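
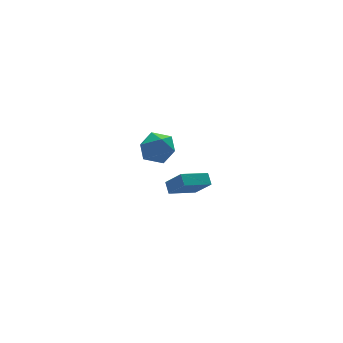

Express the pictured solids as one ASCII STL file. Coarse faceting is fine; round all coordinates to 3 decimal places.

solid 
facet normal -0.944 0.327 -0.040
outer loop
vertex -4.526 0.637 3.711
vertex -4.828 -0.288 3.285
vertex -4.829 -0.163 4.34
endloop
endfacet
facet normal -0.594 0.624 0.507
outer loop
vertex -4.526 0.637 3.711
vertex -4.829 -0.163 4.34
vertex -3.986 0.428 4.601
endloop
endfacet
facet normal -0.029 0.969 0.245
outer loop
vertex -4.526 0.637 3.711
vertex -3.986 0.428 4.601
vertex -3.465 0.669 3.708
endloop
endfacet
facet normal -0.028 0.886 -0.464
outer loop
vertex -4.526 0.637 3.711
vertex -3.465 0.669 3.708
vertex -3.985 0.227 2.895
endloop
endfacet
facet normal -0.594 0.488 -0.639
outer loop
vertex -4.526 0.637 3.711
vertex -3.985 0.227 2.895
vertex -4.828 -0.288 3.285
endloop
endfacet
facet normal -0.357 0.099 0.929
outer loop
vertex -3.986 0.428 4.601
vertex -4.829 -0.163 4.34
vertex -3.955 -0.627 4.725
endloop
endfacet
facet normal -0.923 -0.382 0.044
outer loop
vertex -4.829 -0.163 4.34
vertex -4.828 -0.288 3.285
vertex -4.475 -1.069 3.912
endloop
endfacet
facet normal -0.356 -0.119 -0.927
outer loop
vertex -4.828 -0.288 3.285
vertex -3.985 0.227 2.895
vertex -3.954 -0.828 3.019
endloop
endfacet
facet normal 0.560 0.523 -0.643
outer loop
vertex -3.985 0.227 2.895
vertex -3.465 0.669 3.708
vertex -3.111 -0.237 3.28
endloop
endfacet
facet normal 0.560 0.658 0.504
outer loop
vertex -3.465 0.669 3.708
vertex -3.986 0.428 4.601
vertex -3.112 -0.112 4.335
endloop
endfacet
facet normal 0.028 -0.886 0.464
outer loop
vertex -3.414 -1.037 3.909
vertex -3.955 -0.627 4.725
vertex -4.475 -1.069 3.912
endloop
endfacet
facet normal 0.029 -0.969 -0.245
outer loop
vertex -3.414 -1.037 3.909
vertex -4.475 -1.069 3.912
vertex -3.954 -0.828 3.019
endloop
endfacet
facet normal 0.594 -0.624 -0.507
outer loop
vertex -3.414 -1.037 3.909
vertex -3.954 -0.828 3.019
vertex -3.111 -0.237 3.28
endloop
endfacet
facet normal 0.944 -0.327 0.040
outer loop
vertex -3.414 -1.037 3.909
vertex -3.111 -0.237 3.28
vertex -3.112 -0.112 4.335
endloop
endfacet
facet normal 0.594 -0.488 0.639
outer loop
vertex -3.414 -1.037 3.909
vertex -3.112 -0.112 4.335
vertex -3.955 -0.627 4.725
endloop
endfacet
facet normal -0.560 -0.523 0.643
outer loop
vertex -4.475 -1.069 3.912
vertex -3.955 -0.627 4.725
vertex -4.829 -0.163 4.34
endloop
endfacet
facet normal -0.560 -0.658 -0.504
outer loop
vertex -3.954 -0.828 3.019
vertex -4.475 -1.069 3.912
vertex -4.828 -0.288 3.285
endloop
endfacet
facet normal 0.357 -0.099 -0.929
outer loop
vertex -3.111 -0.237 3.28
vertex -3.954 -0.828 3.019
vertex -3.985 0.227 2.895
endloop
endfacet
facet normal 0.923 0.382 -0.044
outer loop
vertex -3.112 -0.112 4.335
vertex -3.111 -0.237 3.28
vertex -3.465 0.669 3.708
endloop
endfacet
facet normal 0.356 0.119 0.927
outer loop
vertex -3.955 -0.627 4.725
vertex -3.112 -0.112 4.335
vertex -3.986 0.428 4.601
endloop
endfacet
facet normal -0.945 -0.053 0.321
outer loop
vertex -0.584 3.583 -1.909
vertex -1.037 4.558 -3.08
vertex -0.712 2.945 -2.391
endloop
endfacet
facet normal 0.285 -0.614 0.736
outer loop
vertex 1.017 3.042 -2.98
vertex -0.584 3.583 -1.909
vertex -0.712 2.945 -2.391
endloop
endfacet
facet normal -0.945 -0.053 0.323
outer loop
vertex -0.712 2.945 -2.391
vertex -1.037 4.558 -3.08
vertex -1.166 3.92 -3.562
endloop
endfacet
facet normal -0.158 -0.788 -0.595
outer loop
vertex -1.166 3.92 -3.562
vertex 1.017 3.042 -2.98
vertex -0.712 2.945 -2.391
endloop
endfacet
facet normal 0.158 0.788 0.595
outer loop
vertex -0.584 3.583 -1.909
vertex 0.692 4.655 -3.669
vertex -1.037 4.558 -3.08
endloop
endfacet
facet normal 0.285 -0.614 0.736
outer loop
vertex 1.146 3.68 -2.498
vertex -0.584 3.583 -1.909
vertex 1.017 3.042 -2.98
endloop
endfacet
facet normal 0.158 0.788 0.595
outer loop
vertex 1.146 3.68 -2.498
vertex 0.692 4.655 -3.669
vertex -0.584 3.583 -1.909
endloop
endfacet
facet normal -0.285 0.614 -0.736
outer loop
vertex -1.037 4.558 -3.08
vertex 0.692 4.655 -3.669
vertex -1.166 3.92 -3.562
endloop
endfacet
facet normal -0.158 -0.788 -0.595
outer loop
vertex 0.564 4.017 -4.151
vertex 1.017 3.042 -2.98
vertex -1.166 3.92 -3.562
endloop
endfacet
facet normal -0.285 0.614 -0.736
outer loop
vertex -1.166 3.92 -3.562
vertex 0.692 4.655 -3.669
vertex 0.564 4.017 -4.151
endloop
endfacet
facet normal 0.945 0.052 -0.322
outer loop
vertex 0.564 4.017 -4.151
vertex 1.146 3.68 -2.498
vertex 1.017 3.042 -2.98
endloop
endfacet
facet normal 0.945 0.054 -0.322
outer loop
vertex 0.692 4.655 -3.669
vertex 1.146 3.68 -2.498
vertex 0.564 4.017 -4.151
endloop
endfacet

endsolid


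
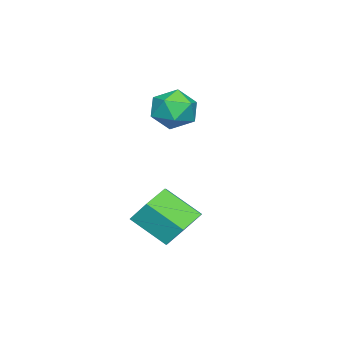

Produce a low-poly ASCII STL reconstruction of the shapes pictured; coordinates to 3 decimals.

solid 
facet normal -0.007 0.797 -0.604
outer loop
vertex 4.072 1.097 -4.046
vertex 3.124 1.416 -3.614
vertex 4.063 1.755 -3.177
endloop
endfacet
facet normal 1.000 0.011 0.002
outer loop
vertex 4.072 1.097 -4.046
vertex 4.063 1.755 -3.177
vertex 4.085 -0.314 -2.979
endloop
endfacet
facet normal 1.000 0.011 0.002
outer loop
vertex 4.085 -0.314 -2.979
vertex 4.063 1.755 -3.177
vertex 4.076 0.343 -2.109
endloop
endfacet
facet normal 0.008 -0.798 0.603
outer loop
vertex 4.085 -0.314 -2.979
vertex 4.076 0.343 -2.109
vertex 3.136 0.004 -2.546
endloop
endfacet
facet normal -0.008 0.798 -0.603
outer loop
vertex 4.063 1.755 -3.177
vertex 3.124 1.416 -3.614
vertex 3.115 2.073 -2.744
endloop
endfacet
facet normal 0.493 0.528 0.692
outer loop
vertex 4.063 1.755 -3.177
vertex 3.115 2.073 -2.744
vertex 4.076 0.343 -2.109
endloop
endfacet
facet normal 0.492 0.528 0.693
outer loop
vertex 4.076 0.343 -2.109
vertex 3.115 2.073 -2.744
vertex 3.127 0.661 -1.677
endloop
endfacet
facet normal 0.007 -0.798 0.603
outer loop
vertex 4.076 0.343 -2.109
vertex 3.127 0.661 -1.677
vertex 3.136 0.004 -2.546
endloop
endfacet
facet normal -0.008 0.798 -0.603
outer loop
vertex 3.115 2.073 -2.744
vertex 3.124 1.416 -3.614
vertex 2.175 1.734 -3.181
endloop
endfacet
facet normal -0.507 0.517 0.690
outer loop
vertex 3.115 2.073 -2.744
vertex 2.175 1.734 -3.181
vertex 3.127 0.661 -1.677
endloop
endfacet
facet normal -0.507 0.517 0.690
outer loop
vertex 3.127 0.661 -1.677
vertex 2.175 1.734 -3.181
vertex 2.188 0.323 -2.114
endloop
endfacet
facet normal 0.006 -0.798 0.603
outer loop
vertex 3.127 0.661 -1.677
vertex 2.188 0.323 -2.114
vertex 3.136 0.004 -2.546
endloop
endfacet
facet normal -0.008 0.798 -0.603
outer loop
vertex 2.175 1.734 -3.181
vertex 3.124 1.416 -3.614
vertex 2.184 1.077 -4.051
endloop
endfacet
facet normal -1.000 -0.011 -0.002
outer loop
vertex 2.175 1.734 -3.181
vertex 2.184 1.077 -4.051
vertex 2.188 0.323 -2.114
endloop
endfacet
facet normal -1.000 -0.011 -0.002
outer loop
vertex 2.188 0.323 -2.114
vertex 2.184 1.077 -4.051
vertex 2.197 -0.335 -2.983
endloop
endfacet
facet normal 0.007 -0.797 0.604
outer loop
vertex 2.188 0.323 -2.114
vertex 2.197 -0.335 -2.983
vertex 3.136 0.004 -2.546
endloop
endfacet
facet normal -0.007 0.798 -0.603
outer loop
vertex 2.184 1.077 -4.051
vertex 3.124 1.416 -3.614
vertex 3.133 0.759 -4.483
endloop
endfacet
facet normal -0.492 -0.528 -0.692
outer loop
vertex 2.184 1.077 -4.051
vertex 3.133 0.759 -4.483
vertex 2.197 -0.335 -2.983
endloop
endfacet
facet normal -0.493 -0.527 -0.692
outer loop
vertex 2.197 -0.335 -2.983
vertex 3.133 0.759 -4.483
vertex 3.145 -0.653 -3.416
endloop
endfacet
facet normal 0.008 -0.798 0.603
outer loop
vertex 2.197 -0.335 -2.983
vertex 3.145 -0.653 -3.416
vertex 3.136 0.004 -2.546
endloop
endfacet
facet normal -0.006 0.798 -0.603
outer loop
vertex 3.133 0.759 -4.483
vertex 3.124 1.416 -3.614
vertex 4.072 1.097 -4.046
endloop
endfacet
facet normal 0.507 -0.517 -0.690
outer loop
vertex 3.133 0.759 -4.483
vertex 4.072 1.097 -4.046
vertex 3.145 -0.653 -3.416
endloop
endfacet
facet normal 0.507 -0.517 -0.690
outer loop
vertex 3.145 -0.653 -3.416
vertex 4.072 1.097 -4.046
vertex 4.085 -0.314 -2.979
endloop
endfacet
facet normal 0.008 -0.798 0.603
outer loop
vertex 3.145 -0.653 -3.416
vertex 4.085 -0.314 -2.979
vertex 3.136 0.004 -2.546
endloop
endfacet
facet normal -0.195 0.977 0.085
outer loop
vertex -0.832 0.268 0.276
vertex -1.56 0.059 1.005
vertex -0.564 0.233 1.292
endloop
endfacet
facet normal 0.486 0.868 -0.098
outer loop
vertex -0.832 0.268 0.276
vertex -0.564 0.233 1.292
vertex 0.063 -0.2 0.567
endloop
endfacet
facet normal 0.493 0.501 -0.711
outer loop
vertex -0.832 0.268 0.276
vertex 0.063 -0.2 0.567
vertex -0.546 -0.642 -0.167
endloop
endfacet
facet normal -0.183 0.383 -0.905
outer loop
vertex -0.832 0.268 0.276
vertex -0.546 -0.642 -0.167
vertex -1.549 -0.482 0.103
endloop
endfacet
facet normal -0.609 0.677 -0.414
outer loop
vertex -0.832 0.268 0.276
vertex -1.549 -0.482 0.103
vertex -1.56 0.059 1.005
endloop
endfacet
facet normal 0.788 0.464 0.405
outer loop
vertex 0.063 -0.2 0.567
vertex -0.564 0.233 1.292
vertex -0.111 -0.698 1.477
endloop
endfacet
facet normal -0.314 0.639 0.703
outer loop
vertex -0.564 0.233 1.292
vertex -1.56 0.059 1.005
vertex -1.114 -0.538 1.747
endloop
endfacet
facet normal -0.983 0.153 -0.104
outer loop
vertex -1.56 0.059 1.005
vertex -1.549 -0.482 0.103
vertex -1.723 -0.98 1.013
endloop
endfacet
facet normal -0.294 -0.322 -0.900
outer loop
vertex -1.549 -0.482 0.103
vertex -0.546 -0.642 -0.167
vertex -1.096 -1.413 0.288
endloop
endfacet
facet normal 0.800 -0.130 -0.586
outer loop
vertex -0.546 -0.642 -0.167
vertex 0.063 -0.2 0.567
vertex -0.1 -1.239 0.575
endloop
endfacet
facet normal 0.183 -0.383 0.905
outer loop
vertex -0.828 -1.448 1.304
vertex -0.111 -0.698 1.477
vertex -1.114 -0.538 1.747
endloop
endfacet
facet normal -0.493 -0.501 0.711
outer loop
vertex -0.828 -1.448 1.304
vertex -1.114 -0.538 1.747
vertex -1.723 -0.98 1.013
endloop
endfacet
facet normal -0.486 -0.868 0.098
outer loop
vertex -0.828 -1.448 1.304
vertex -1.723 -0.98 1.013
vertex -1.096 -1.413 0.288
endloop
endfacet
facet normal 0.195 -0.977 -0.085
outer loop
vertex -0.828 -1.448 1.304
vertex -1.096 -1.413 0.288
vertex -0.1 -1.239 0.575
endloop
endfacet
facet normal 0.609 -0.677 0.414
outer loop
vertex -0.828 -1.448 1.304
vertex -0.1 -1.239 0.575
vertex -0.111 -0.698 1.477
endloop
endfacet
facet normal 0.294 0.322 0.900
outer loop
vertex -1.114 -0.538 1.747
vertex -0.111 -0.698 1.477
vertex -0.564 0.233 1.292
endloop
endfacet
facet normal -0.800 0.130 0.586
outer loop
vertex -1.723 -0.98 1.013
vertex -1.114 -0.538 1.747
vertex -1.56 0.059 1.005
endloop
endfacet
facet normal -0.788 -0.464 -0.405
outer loop
vertex -1.096 -1.413 0.288
vertex -1.723 -0.98 1.013
vertex -1.549 -0.482 0.103
endloop
endfacet
facet normal 0.314 -0.639 -0.703
outer loop
vertex -0.1 -1.239 0.575
vertex -1.096 -1.413 0.288
vertex -0.546 -0.642 -0.167
endloop
endfacet
facet normal 0.983 -0.153 0.104
outer loop
vertex -0.111 -0.698 1.477
vertex -0.1 -1.239 0.575
vertex 0.063 -0.2 0.567
endloop
endfacet

endsolid


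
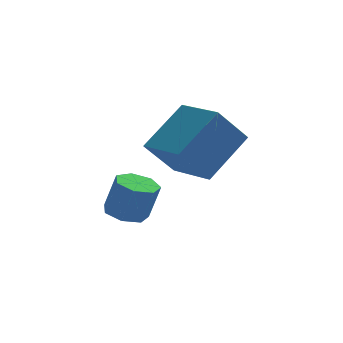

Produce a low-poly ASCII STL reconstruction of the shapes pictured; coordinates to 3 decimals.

solid 
facet normal -0.611 -0.141 0.779
outer loop
vertex -0.261 -3.488 4.197
vertex -1.049 -1.952 3.857
vertex -1.54 -4.403 3.027
endloop
endfacet
facet normal 0.448 -0.873 0.193
outer loop
vertex -0.611 -4.188 1.843
vertex -0.261 -3.488 4.197
vertex -1.54 -4.403 3.027
endloop
endfacet
facet normal -0.611 -0.141 0.779
outer loop
vertex -1.54 -4.403 3.027
vertex -1.049 -1.952 3.857
vertex -2.328 -2.866 2.687
endloop
endfacet
facet normal -0.653 -0.467 -0.597
outer loop
vertex -2.328 -2.866 2.687
vertex -0.611 -4.188 1.843
vertex -1.54 -4.403 3.027
endloop
endfacet
facet normal 0.653 0.467 0.597
outer loop
vertex -0.261 -3.488 4.197
vertex -0.12 -1.737 2.673
vertex -1.049 -1.952 3.857
endloop
endfacet
facet normal 0.447 -0.873 0.193
outer loop
vertex 0.668 -3.274 3.013
vertex -0.261 -3.488 4.197
vertex -0.611 -4.188 1.843
endloop
endfacet
facet normal 0.653 0.467 0.597
outer loop
vertex 0.668 -3.274 3.013
vertex -0.12 -1.737 2.673
vertex -0.261 -3.488 4.197
endloop
endfacet
facet normal -0.448 0.873 -0.193
outer loop
vertex -1.049 -1.952 3.857
vertex -0.12 -1.737 2.673
vertex -2.328 -2.866 2.687
endloop
endfacet
facet normal -0.653 -0.467 -0.597
outer loop
vertex -1.399 -2.652 1.503
vertex -0.611 -4.188 1.843
vertex -2.328 -2.866 2.687
endloop
endfacet
facet normal -0.448 0.873 -0.193
outer loop
vertex -2.328 -2.866 2.687
vertex -0.12 -1.737 2.673
vertex -1.399 -2.652 1.503
endloop
endfacet
facet normal 0.611 0.141 -0.779
outer loop
vertex -1.399 -2.652 1.503
vertex 0.668 -3.274 3.013
vertex -0.611 -4.188 1.843
endloop
endfacet
facet normal 0.611 0.141 -0.779
outer loop
vertex -0.12 -1.737 2.673
vertex 0.668 -3.274 3.013
vertex -1.399 -2.652 1.503
endloop
endfacet
facet normal -0.282 0.037 -0.959
outer loop
vertex -2.384 -2.653 -0.618
vertex -2.763 -2.056 -0.483
vertex -2.075 -2.114 -0.688
endloop
endfacet
facet normal 0.823 -0.505 -0.261
outer loop
vertex -2.384 -2.653 -0.618
vertex -2.075 -2.114 -0.688
vertex -2.018 -2.701 0.629
endloop
endfacet
facet normal 0.823 -0.505 -0.261
outer loop
vertex -2.018 -2.701 0.629
vertex -2.075 -2.114 -0.688
vertex -1.709 -2.162 0.559
endloop
endfacet
facet normal 0.281 -0.037 0.959
outer loop
vertex -2.018 -2.701 0.629
vertex -1.709 -2.162 0.559
vertex -2.397 -2.104 0.763
endloop
endfacet
facet normal -0.283 0.036 -0.959
outer loop
vertex -2.075 -2.114 -0.688
vertex -2.763 -2.056 -0.483
vertex -2.285 -1.532 -0.604
endloop
endfacet
facet normal 0.899 0.360 -0.250
outer loop
vertex -2.075 -2.114 -0.688
vertex -2.285 -1.532 -0.604
vertex -1.709 -2.162 0.559
endloop
endfacet
facet normal 0.899 0.359 -0.251
outer loop
vertex -1.709 -2.162 0.559
vertex -2.285 -1.532 -0.604
vertex -1.918 -1.58 0.643
endloop
endfacet
facet normal 0.281 -0.037 0.959
outer loop
vertex -1.709 -2.162 0.559
vertex -1.918 -1.58 0.643
vertex -2.397 -2.104 0.763
endloop
endfacet
facet normal -0.283 0.037 -0.959
outer loop
vertex -2.285 -1.532 -0.604
vertex -2.763 -2.056 -0.483
vertex -2.854 -1.344 -0.429
endloop
endfacet
facet normal 0.299 0.953 -0.051
outer loop
vertex -2.285 -1.532 -0.604
vertex -2.854 -1.344 -0.429
vertex -1.918 -1.58 0.643
endloop
endfacet
facet normal 0.299 0.953 -0.051
outer loop
vertex -1.918 -1.58 0.643
vertex -2.854 -1.344 -0.429
vertex -2.488 -1.392 0.817
endloop
endfacet
facet normal 0.281 -0.037 0.959
outer loop
vertex -1.918 -1.58 0.643
vertex -2.488 -1.392 0.817
vertex -2.397 -2.104 0.763
endloop
endfacet
facet normal -0.282 0.037 -0.959
outer loop
vertex -2.854 -1.344 -0.429
vertex -2.763 -2.056 -0.483
vertex -3.355 -1.692 -0.295
endloop
endfacet
facet normal -0.526 0.830 0.187
outer loop
vertex -2.854 -1.344 -0.429
vertex -3.355 -1.692 -0.295
vertex -2.488 -1.392 0.817
endloop
endfacet
facet normal -0.526 0.830 0.187
outer loop
vertex -2.488 -1.392 0.817
vertex -3.355 -1.692 -0.295
vertex -2.989 -1.74 0.951
endloop
endfacet
facet normal 0.282 -0.037 0.959
outer loop
vertex -2.488 -1.392 0.817
vertex -2.989 -1.74 0.951
vertex -2.397 -2.104 0.763
endloop
endfacet
facet normal -0.281 0.038 -0.959
outer loop
vertex -3.355 -1.692 -0.295
vertex -2.763 -2.056 -0.483
vertex -3.411 -2.315 -0.303
endloop
endfacet
facet normal -0.955 0.082 0.284
outer loop
vertex -3.355 -1.692 -0.295
vertex -3.411 -2.315 -0.303
vertex -2.989 -1.74 0.951
endloop
endfacet
facet normal -0.955 0.081 0.284
outer loop
vertex -2.989 -1.74 0.951
vertex -3.411 -2.315 -0.303
vertex -3.044 -2.363 0.944
endloop
endfacet
facet normal 0.282 -0.036 0.959
outer loop
vertex -2.989 -1.74 0.951
vertex -3.044 -2.363 0.944
vertex -2.397 -2.104 0.763
endloop
endfacet
facet normal -0.281 0.036 -0.959
outer loop
vertex -3.411 -2.315 -0.303
vertex -2.763 -2.056 -0.483
vertex -2.978 -2.742 -0.446
endloop
endfacet
facet normal -0.664 -0.729 0.167
outer loop
vertex -3.411 -2.315 -0.303
vertex -2.978 -2.742 -0.446
vertex -3.044 -2.363 0.944
endloop
endfacet
facet normal -0.664 -0.728 0.167
outer loop
vertex -3.044 -2.363 0.944
vertex -2.978 -2.742 -0.446
vertex -2.612 -2.79 0.8
endloop
endfacet
facet normal 0.283 -0.037 0.958
outer loop
vertex -3.044 -2.363 0.944
vertex -2.612 -2.79 0.8
vertex -2.397 -2.104 0.763
endloop
endfacet
facet normal -0.283 0.037 -0.958
outer loop
vertex -2.978 -2.742 -0.446
vertex -2.763 -2.056 -0.483
vertex -2.384 -2.653 -0.618
endloop
endfacet
facet normal 0.126 -0.989 -0.075
outer loop
vertex -2.978 -2.742 -0.446
vertex -2.384 -2.653 -0.618
vertex -2.612 -2.79 0.8
endloop
endfacet
facet normal 0.127 -0.989 -0.075
outer loop
vertex -2.612 -2.79 0.8
vertex -2.384 -2.653 -0.618
vertex -2.018 -2.701 0.629
endloop
endfacet
facet normal 0.282 -0.037 0.959
outer loop
vertex -2.612 -2.79 0.8
vertex -2.018 -2.701 0.629
vertex -2.397 -2.104 0.763
endloop
endfacet

endsolid


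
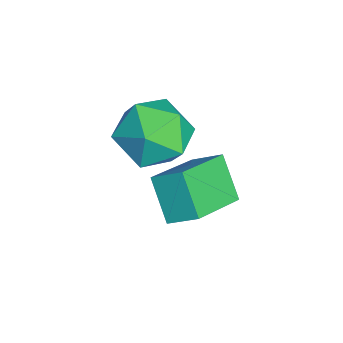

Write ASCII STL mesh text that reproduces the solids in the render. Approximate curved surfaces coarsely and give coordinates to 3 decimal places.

solid 
facet normal -0.603 -0.301 0.739
outer loop
vertex 1.247 -1.111 -2.261
vertex -0.315 0.015 -3.076
vertex 0.935 -1.984 -2.871
endloop
endfacet
facet normal 0.747 -0.539 0.390
outer loop
vertex 1.875 -1.515 -4.024
vertex 1.247 -1.111 -2.261
vertex 0.935 -1.984 -2.871
endloop
endfacet
facet normal -0.602 -0.301 0.740
outer loop
vertex 0.935 -1.984 -2.871
vertex -0.315 0.015 -3.076
vertex -0.627 -0.858 -3.685
endloop
endfacet
facet normal -0.281 -0.787 -0.549
outer loop
vertex -0.627 -0.858 -3.685
vertex 1.875 -1.515 -4.024
vertex 0.935 -1.984 -2.871
endloop
endfacet
facet normal 0.281 0.787 0.549
outer loop
vertex 1.247 -1.111 -2.261
vertex 0.625 0.484 -4.229
vertex -0.315 0.015 -3.076
endloop
endfacet
facet normal 0.747 -0.539 0.390
outer loop
vertex 2.187 -0.642 -3.415
vertex 1.247 -1.111 -2.261
vertex 1.875 -1.515 -4.024
endloop
endfacet
facet normal 0.281 0.787 0.549
outer loop
vertex 2.187 -0.642 -3.415
vertex 0.625 0.484 -4.229
vertex 1.247 -1.111 -2.261
endloop
endfacet
facet normal -0.747 0.539 -0.390
outer loop
vertex -0.315 0.015 -3.076
vertex 0.625 0.484 -4.229
vertex -0.627 -0.858 -3.685
endloop
endfacet
facet normal -0.281 -0.787 -0.549
outer loop
vertex 0.313 -0.389 -4.839
vertex 1.875 -1.515 -4.024
vertex -0.627 -0.858 -3.685
endloop
endfacet
facet normal -0.747 0.539 -0.389
outer loop
vertex -0.627 -0.858 -3.685
vertex 0.625 0.484 -4.229
vertex 0.313 -0.389 -4.839
endloop
endfacet
facet normal 0.602 0.301 -0.739
outer loop
vertex 0.313 -0.389 -4.839
vertex 2.187 -0.642 -3.415
vertex 1.875 -1.515 -4.024
endloop
endfacet
facet normal 0.602 0.301 -0.739
outer loop
vertex 0.625 0.484 -4.229
vertex 2.187 -0.642 -3.415
vertex 0.313 -0.389 -4.839
endloop
endfacet
facet normal 0.286 0.014 0.958
outer loop
vertex 0.563 -1.19 -0.326
vertex 0.231 -2.401 -0.209
vertex 1.404 -2.1 -0.564
endloop
endfacet
facet normal 0.672 0.472 0.571
outer loop
vertex 0.563 -1.19 -0.326
vertex 1.404 -2.1 -0.564
vertex 1.336 -1.091 -1.318
endloop
endfacet
facet normal 0.224 0.937 0.268
outer loop
vertex 0.563 -1.19 -0.326
vertex 1.336 -1.091 -1.318
vertex 0.121 -0.769 -1.43
endloop
endfacet
facet normal -0.439 0.767 0.468
outer loop
vertex 0.563 -1.19 -0.326
vertex 0.121 -0.769 -1.43
vertex -0.562 -1.579 -0.745
endloop
endfacet
facet normal -0.401 0.196 0.895
outer loop
vertex 0.563 -1.19 -0.326
vertex -0.562 -1.579 -0.745
vertex 0.231 -2.401 -0.209
endloop
endfacet
facet normal 0.993 0.104 0.050
outer loop
vertex 1.336 -1.091 -1.318
vertex 1.404 -2.1 -0.564
vertex 1.482 -2.241 -1.815
endloop
endfacet
facet normal 0.368 -0.637 0.677
outer loop
vertex 1.404 -2.1 -0.564
vertex 0.231 -2.401 -0.209
vertex 0.799 -3.051 -1.13
endloop
endfacet
facet normal -0.743 -0.343 0.574
outer loop
vertex 0.231 -2.401 -0.209
vertex -0.562 -1.579 -0.745
vertex -0.416 -2.729 -1.242
endloop
endfacet
facet normal -0.805 0.581 -0.116
outer loop
vertex -0.562 -1.579 -0.745
vertex 0.121 -0.769 -1.43
vertex -0.484 -1.72 -1.996
endloop
endfacet
facet normal 0.268 0.857 -0.440
outer loop
vertex 0.121 -0.769 -1.43
vertex 1.336 -1.091 -1.318
vertex 0.689 -1.419 -2.351
endloop
endfacet
facet normal 0.439 -0.767 -0.468
outer loop
vertex 0.357 -2.63 -2.234
vertex 1.482 -2.241 -1.815
vertex 0.799 -3.051 -1.13
endloop
endfacet
facet normal -0.224 -0.937 -0.268
outer loop
vertex 0.357 -2.63 -2.234
vertex 0.799 -3.051 -1.13
vertex -0.416 -2.729 -1.242
endloop
endfacet
facet normal -0.672 -0.472 -0.571
outer loop
vertex 0.357 -2.63 -2.234
vertex -0.416 -2.729 -1.242
vertex -0.484 -1.72 -1.996
endloop
endfacet
facet normal -0.286 -0.014 -0.958
outer loop
vertex 0.357 -2.63 -2.234
vertex -0.484 -1.72 -1.996
vertex 0.689 -1.419 -2.351
endloop
endfacet
facet normal 0.401 -0.196 -0.895
outer loop
vertex 0.357 -2.63 -2.234
vertex 0.689 -1.419 -2.351
vertex 1.482 -2.241 -1.815
endloop
endfacet
facet normal 0.805 -0.581 0.116
outer loop
vertex 0.799 -3.051 -1.13
vertex 1.482 -2.241 -1.815
vertex 1.404 -2.1 -0.564
endloop
endfacet
facet normal -0.268 -0.857 0.440
outer loop
vertex -0.416 -2.729 -1.242
vertex 0.799 -3.051 -1.13
vertex 0.231 -2.401 -0.209
endloop
endfacet
facet normal -0.993 -0.104 -0.050
outer loop
vertex -0.484 -1.72 -1.996
vertex -0.416 -2.729 -1.242
vertex -0.562 -1.579 -0.745
endloop
endfacet
facet normal -0.368 0.637 -0.677
outer loop
vertex 0.689 -1.419 -2.351
vertex -0.484 -1.72 -1.996
vertex 0.121 -0.769 -1.43
endloop
endfacet
facet normal 0.743 0.343 -0.574
outer loop
vertex 1.482 -2.241 -1.815
vertex 0.689 -1.419 -2.351
vertex 1.336 -1.091 -1.318
endloop
endfacet

endsolid


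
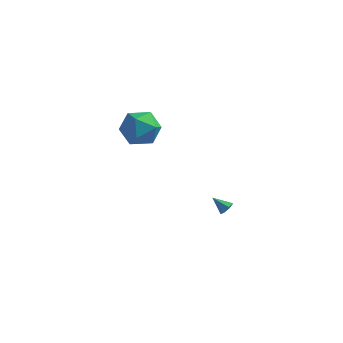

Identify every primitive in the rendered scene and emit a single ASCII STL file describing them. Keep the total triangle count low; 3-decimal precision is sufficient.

solid 
facet normal 0.778 -0.014 -0.629
outer loop
vertex 0.829 1.838 -3.86
vertex 0.52 1.692 -4.239
vertex 0.645 2.165 -4.095
endloop
endfacet
facet normal 0.129 0.626 0.769
outer loop
vertex 0.829 1.838 -3.86
vertex 0.645 2.165 -4.095
vertex -0.32 1.708 -3.561
endloop
endfacet
facet normal 0.779 -0.015 -0.626
outer loop
vertex 0.645 2.165 -4.095
vertex 0.52 1.692 -4.239
vertex 0.368 2.135 -4.439
endloop
endfacet
facet normal -0.333 0.924 0.188
outer loop
vertex 0.645 2.165 -4.095
vertex 0.368 2.135 -4.439
vertex -0.32 1.708 -3.561
endloop
endfacet
facet normal 0.779 -0.016 -0.627
outer loop
vertex 0.368 2.135 -4.439
vertex 0.52 1.692 -4.239
vertex 0.205 1.772 -4.632
endloop
endfacet
facet normal -0.773 0.531 -0.347
outer loop
vertex 0.368 2.135 -4.439
vertex 0.205 1.772 -4.632
vertex -0.32 1.708 -3.561
endloop
endfacet
facet normal 0.779 -0.015 -0.627
outer loop
vertex 0.205 1.772 -4.632
vertex 0.52 1.692 -4.239
vertex 0.28 1.348 -4.529
endloop
endfacet
facet normal -0.861 -0.259 -0.438
outer loop
vertex 0.205 1.772 -4.632
vertex 0.28 1.348 -4.529
vertex -0.32 1.708 -3.561
endloop
endfacet
facet normal 0.779 -0.015 -0.627
outer loop
vertex 0.28 1.348 -4.529
vertex 0.52 1.692 -4.239
vertex 0.536 1.183 -4.207
endloop
endfacet
facet normal -0.530 -0.848 -0.013
outer loop
vertex 0.28 1.348 -4.529
vertex 0.536 1.183 -4.207
vertex -0.32 1.708 -3.561
endloop
endfacet
facet normal 0.778 -0.015 -0.628
outer loop
vertex 0.536 1.183 -4.207
vertex 0.52 1.692 -4.239
vertex 0.78 1.401 -3.91
endloop
endfacet
facet normal -0.029 -0.794 0.607
outer loop
vertex 0.536 1.183 -4.207
vertex 0.78 1.401 -3.91
vertex -0.32 1.708 -3.561
endloop
endfacet
facet normal 0.778 -0.015 -0.628
outer loop
vertex 0.78 1.401 -3.91
vertex 0.52 1.692 -4.239
vertex 0.829 1.838 -3.86
endloop
endfacet
facet normal 0.264 -0.139 0.954
outer loop
vertex 0.78 1.401 -3.91
vertex 0.829 1.838 -3.86
vertex -0.32 1.708 -3.561
endloop
endfacet
facet normal -0.199 0.183 0.963
outer loop
vertex -3.127 -0.431 4.276
vertex -4.338 -0.666 4.07
vertex -3.569 -1.594 4.405
endloop
endfacet
facet normal 0.461 -0.077 0.884
outer loop
vertex -3.127 -0.431 4.276
vertex -3.569 -1.594 4.405
vertex -2.466 -1.403 3.847
endloop
endfacet
facet normal 0.819 0.359 0.447
outer loop
vertex -3.127 -0.431 4.276
vertex -2.466 -1.403 3.847
vertex -2.553 -0.357 3.166
endloop
endfacet
facet normal 0.381 0.889 0.256
outer loop
vertex -3.127 -0.431 4.276
vertex -2.553 -0.357 3.166
vertex -3.71 0.099 3.304
endloop
endfacet
facet normal -0.249 0.780 0.575
outer loop
vertex -3.127 -0.431 4.276
vertex -3.71 0.099 3.304
vertex -4.338 -0.666 4.07
endloop
endfacet
facet normal 0.410 -0.714 0.567
outer loop
vertex -2.466 -1.403 3.847
vertex -3.569 -1.594 4.405
vertex -3.27 -2.239 3.376
endloop
endfacet
facet normal -0.657 -0.293 0.695
outer loop
vertex -3.569 -1.594 4.405
vertex -4.338 -0.666 4.07
vertex -4.427 -1.783 3.514
endloop
endfacet
facet normal -0.738 0.672 0.066
outer loop
vertex -4.338 -0.666 4.07
vertex -3.71 0.099 3.304
vertex -4.514 -0.737 2.833
endloop
endfacet
facet normal 0.280 0.848 -0.450
outer loop
vertex -3.71 0.099 3.304
vertex -2.553 -0.357 3.166
vertex -3.411 -0.546 2.275
endloop
endfacet
facet normal 0.990 -0.009 -0.140
outer loop
vertex -2.553 -0.357 3.166
vertex -2.466 -1.403 3.847
vertex -2.642 -1.474 2.61
endloop
endfacet
facet normal -0.381 -0.889 -0.256
outer loop
vertex -3.853 -1.709 2.404
vertex -3.27 -2.239 3.376
vertex -4.427 -1.783 3.514
endloop
endfacet
facet normal -0.819 -0.359 -0.447
outer loop
vertex -3.853 -1.709 2.404
vertex -4.427 -1.783 3.514
vertex -4.514 -0.737 2.833
endloop
endfacet
facet normal -0.461 0.077 -0.884
outer loop
vertex -3.853 -1.709 2.404
vertex -4.514 -0.737 2.833
vertex -3.411 -0.546 2.275
endloop
endfacet
facet normal 0.199 -0.183 -0.963
outer loop
vertex -3.853 -1.709 2.404
vertex -3.411 -0.546 2.275
vertex -2.642 -1.474 2.61
endloop
endfacet
facet normal 0.249 -0.780 -0.575
outer loop
vertex -3.853 -1.709 2.404
vertex -2.642 -1.474 2.61
vertex -3.27 -2.239 3.376
endloop
endfacet
facet normal -0.280 -0.848 0.450
outer loop
vertex -4.427 -1.783 3.514
vertex -3.27 -2.239 3.376
vertex -3.569 -1.594 4.405
endloop
endfacet
facet normal -0.990 0.009 0.140
outer loop
vertex -4.514 -0.737 2.833
vertex -4.427 -1.783 3.514
vertex -4.338 -0.666 4.07
endloop
endfacet
facet normal -0.410 0.714 -0.567
outer loop
vertex -3.411 -0.546 2.275
vertex -4.514 -0.737 2.833
vertex -3.71 0.099 3.304
endloop
endfacet
facet normal 0.657 0.293 -0.695
outer loop
vertex -2.642 -1.474 2.61
vertex -3.411 -0.546 2.275
vertex -2.553 -0.357 3.166
endloop
endfacet
facet normal 0.738 -0.672 -0.066
outer loop
vertex -3.27 -2.239 3.376
vertex -2.642 -1.474 2.61
vertex -2.466 -1.403 3.847
endloop
endfacet

endsolid


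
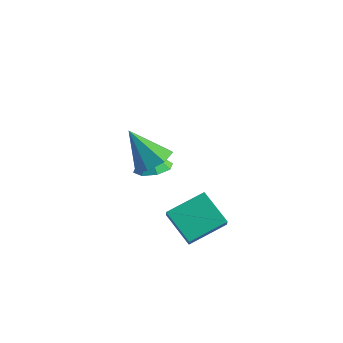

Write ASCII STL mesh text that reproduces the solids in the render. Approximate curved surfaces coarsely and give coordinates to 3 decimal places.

solid 
facet normal 0.571 0.112 -0.813
outer loop
vertex 0.12 -1.892 1.01
vertex -0.491 -2.402 0.51
vertex -0.479 -1.472 0.647
endloop
endfacet
facet normal 0.106 0.732 0.673
outer loop
vertex 0.12 -1.892 1.01
vertex -0.479 -1.472 0.647
vertex -1.589 -2.618 2.07
endloop
endfacet
facet normal 0.572 0.112 -0.813
outer loop
vertex -0.479 -1.472 0.647
vertex -0.491 -2.402 0.51
vertex -1.086 -1.753 0.181
endloop
endfacet
facet normal -0.546 0.807 0.224
outer loop
vertex -0.479 -1.472 0.647
vertex -1.086 -1.753 0.181
vertex -1.589 -2.618 2.07
endloop
endfacet
facet normal 0.572 0.112 -0.813
outer loop
vertex -1.086 -1.753 0.181
vertex -0.491 -2.402 0.51
vertex -1.246 -2.522 -0.038
endloop
endfacet
facet normal -0.960 0.241 -0.145
outer loop
vertex -1.086 -1.753 0.181
vertex -1.246 -2.522 -0.038
vertex -1.589 -2.618 2.07
endloop
endfacet
facet normal 0.572 0.112 -0.813
outer loop
vertex -1.246 -2.522 -0.038
vertex -0.491 -2.402 0.51
vertex -0.837 -3.201 0.156
endloop
endfacet
facet normal -0.825 -0.542 -0.159
outer loop
vertex -1.246 -2.522 -0.038
vertex -0.837 -3.201 0.156
vertex -1.589 -2.618 2.07
endloop
endfacet
facet normal 0.572 0.112 -0.813
outer loop
vertex -0.837 -3.201 0.156
vertex -0.491 -2.402 0.51
vertex -0.168 -3.278 0.616
endloop
endfacet
facet normal -0.243 -0.950 0.194
outer loop
vertex -0.837 -3.201 0.156
vertex -0.168 -3.278 0.616
vertex -1.589 -2.618 2.07
endloop
endfacet
facet normal 0.572 0.112 -0.813
outer loop
vertex -0.168 -3.278 0.616
vertex -0.491 -2.402 0.51
vertex 0.258 -2.696 0.996
endloop
endfacet
facet normal 0.348 -0.678 0.648
outer loop
vertex -0.168 -3.278 0.616
vertex 0.258 -2.696 0.996
vertex -1.589 -2.618 2.07
endloop
endfacet
facet normal 0.572 0.112 -0.813
outer loop
vertex 0.258 -2.696 0.996
vertex -0.491 -2.402 0.51
vertex 0.12 -1.892 1.01
endloop
endfacet
facet normal 0.504 0.071 0.861
outer loop
vertex 0.258 -2.696 0.996
vertex 0.12 -1.892 1.01
vertex -1.589 -2.618 2.07
endloop
endfacet
facet normal 0.290 -0.085 -0.953
outer loop
vertex -2.518 1.837 -3.505
vertex -3.093 1.141 -3.618
vertex -3.148 2.044 -3.715
endloop
endfacet
facet normal 0.079 0.818 0.570
outer loop
vertex -2.518 1.837 -3.505
vertex -3.148 2.044 -3.715
vertex -3.427 1.239 -2.522
endloop
endfacet
facet normal 0.291 -0.085 -0.953
outer loop
vertex -3.148 2.044 -3.715
vertex -3.093 1.141 -3.618
vertex -3.746 1.722 -3.869
endloop
endfacet
facet normal -0.512 0.763 0.395
outer loop
vertex -3.148 2.044 -3.715
vertex -3.746 1.722 -3.869
vertex -3.427 1.239 -2.522
endloop
endfacet
facet normal 0.291 -0.085 -0.953
outer loop
vertex -3.746 1.722 -3.869
vertex -3.093 1.141 -3.618
vertex -3.962 1.06 -3.876
endloop
endfacet
facet normal -0.902 0.291 0.318
outer loop
vertex -3.746 1.722 -3.869
vertex -3.962 1.06 -3.876
vertex -3.427 1.239 -2.522
endloop
endfacet
facet normal 0.291 -0.086 -0.953
outer loop
vertex -3.962 1.06 -3.876
vertex -3.093 1.141 -3.618
vertex -3.668 0.445 -3.731
endloop
endfacet
facet normal -0.865 -0.323 0.384
outer loop
vertex -3.962 1.06 -3.876
vertex -3.668 0.445 -3.731
vertex -3.427 1.239 -2.522
endloop
endfacet
facet normal 0.290 -0.084 -0.953
outer loop
vertex -3.668 0.445 -3.731
vertex -3.093 1.141 -3.618
vertex -3.037 0.238 -3.521
endloop
endfacet
facet normal -0.420 -0.718 0.555
outer loop
vertex -3.668 0.445 -3.731
vertex -3.037 0.238 -3.521
vertex -3.427 1.239 -2.522
endloop
endfacet
facet normal 0.291 -0.084 -0.953
outer loop
vertex -3.037 0.238 -3.521
vertex -3.093 1.141 -3.618
vertex -2.439 0.56 -3.367
endloop
endfacet
facet normal 0.169 -0.663 0.730
outer loop
vertex -3.037 0.238 -3.521
vertex -2.439 0.56 -3.367
vertex -3.427 1.239 -2.522
endloop
endfacet
facet normal 0.291 -0.084 -0.953
outer loop
vertex -2.439 0.56 -3.367
vertex -3.093 1.141 -3.618
vertex -2.224 1.222 -3.36
endloop
endfacet
facet normal 0.559 -0.190 0.807
outer loop
vertex -2.439 0.56 -3.367
vertex -2.224 1.222 -3.36
vertex -3.427 1.239 -2.522
endloop
endfacet
facet normal 0.291 -0.086 -0.953
outer loop
vertex -2.224 1.222 -3.36
vertex -3.093 1.141 -3.618
vertex -2.518 1.837 -3.505
endloop
endfacet
facet normal 0.522 0.424 0.740
outer loop
vertex -2.224 1.222 -3.36
vertex -2.518 1.837 -3.505
vertex -3.427 1.239 -2.522
endloop
endfacet
facet normal -0.367 0.512 -0.776
outer loop
vertex 0.521 -2.959 -2.135
vertex 1.35 -1.426 -1.516
vertex 1.93 -3.349 -3.059
endloop
endfacet
facet normal -0.448 -0.829 -0.334
outer loop
vertex 2.25 -3.794 -2.384
vertex 0.521 -2.959 -2.135
vertex 1.93 -3.349 -3.059
endloop
endfacet
facet normal -0.368 0.512 -0.776
outer loop
vertex 1.93 -3.349 -3.059
vertex 1.35 -1.426 -1.516
vertex 2.76 -1.815 -2.441
endloop
endfacet
facet normal 0.814 -0.225 -0.535
outer loop
vertex 2.76 -1.815 -2.441
vertex 2.25 -3.794 -2.384
vertex 1.93 -3.349 -3.059
endloop
endfacet
facet normal -0.815 0.225 0.534
outer loop
vertex 0.521 -2.959 -2.135
vertex 1.67 -1.871 -0.841
vertex 1.35 -1.426 -1.516
endloop
endfacet
facet normal -0.448 -0.829 -0.335
outer loop
vertex 0.84 -3.405 -1.459
vertex 0.521 -2.959 -2.135
vertex 2.25 -3.794 -2.384
endloop
endfacet
facet normal -0.815 0.226 0.534
outer loop
vertex 0.84 -3.405 -1.459
vertex 1.67 -1.871 -0.841
vertex 0.521 -2.959 -2.135
endloop
endfacet
facet normal 0.448 0.829 0.334
outer loop
vertex 1.35 -1.426 -1.516
vertex 1.67 -1.871 -0.841
vertex 2.76 -1.815 -2.441
endloop
endfacet
facet normal 0.815 -0.225 -0.533
outer loop
vertex 3.079 -2.261 -1.765
vertex 2.25 -3.794 -2.384
vertex 2.76 -1.815 -2.441
endloop
endfacet
facet normal 0.449 0.829 0.335
outer loop
vertex 2.76 -1.815 -2.441
vertex 1.67 -1.871 -0.841
vertex 3.079 -2.261 -1.765
endloop
endfacet
facet normal 0.368 -0.512 0.776
outer loop
vertex 3.079 -2.261 -1.765
vertex 0.84 -3.405 -1.459
vertex 2.25 -3.794 -2.384
endloop
endfacet
facet normal 0.368 -0.512 0.777
outer loop
vertex 1.67 -1.871 -0.841
vertex 0.84 -3.405 -1.459
vertex 3.079 -2.261 -1.765
endloop
endfacet

endsolid


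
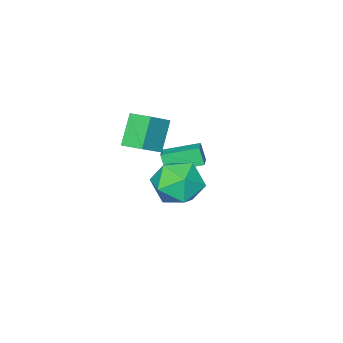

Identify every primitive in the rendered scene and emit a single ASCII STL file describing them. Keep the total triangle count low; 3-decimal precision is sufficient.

solid 
facet normal -0.321 0.703 0.635
outer loop
vertex 2.568 2.799 1.083
vertex 2.485 2.047 1.873
vertex 3.42 2.596 1.738
endloop
endfacet
facet normal 0.120 0.982 0.148
outer loop
vertex 2.568 2.799 1.083
vertex 3.42 2.596 1.738
vertex 3.577 2.739 0.665
endloop
endfacet
facet normal -0.156 0.853 -0.498
outer loop
vertex 2.568 2.799 1.083
vertex 3.577 2.739 0.665
vertex 2.738 2.278 0.137
endloop
endfacet
facet normal -0.767 0.494 -0.410
outer loop
vertex 2.568 2.799 1.083
vertex 2.738 2.278 0.137
vertex 2.063 1.85 0.883
endloop
endfacet
facet normal -0.869 0.401 0.291
outer loop
vertex 2.568 2.799 1.083
vertex 2.063 1.85 0.883
vertex 2.485 2.047 1.873
endloop
endfacet
facet normal 0.744 0.640 0.194
outer loop
vertex 3.577 2.739 0.665
vertex 3.42 2.596 1.738
vertex 4.117 1.95 1.197
endloop
endfacet
facet normal 0.031 0.188 0.982
outer loop
vertex 3.42 2.596 1.738
vertex 2.485 2.047 1.873
vertex 3.442 1.522 1.943
endloop
endfacet
facet normal -0.855 -0.299 0.424
outer loop
vertex 2.485 2.047 1.873
vertex 2.063 1.85 0.883
vertex 2.603 1.061 1.415
endloop
endfacet
facet normal -0.689 -0.149 -0.709
outer loop
vertex 2.063 1.85 0.883
vertex 2.738 2.278 0.137
vertex 2.76 1.204 0.342
endloop
endfacet
facet normal 0.299 0.431 -0.851
outer loop
vertex 2.738 2.278 0.137
vertex 3.577 2.739 0.665
vertex 3.695 1.753 0.207
endloop
endfacet
facet normal 0.767 -0.494 0.410
outer loop
vertex 3.612 1.001 0.997
vertex 4.117 1.95 1.197
vertex 3.442 1.522 1.943
endloop
endfacet
facet normal 0.156 -0.853 0.498
outer loop
vertex 3.612 1.001 0.997
vertex 3.442 1.522 1.943
vertex 2.603 1.061 1.415
endloop
endfacet
facet normal -0.120 -0.982 -0.148
outer loop
vertex 3.612 1.001 0.997
vertex 2.603 1.061 1.415
vertex 2.76 1.204 0.342
endloop
endfacet
facet normal 0.321 -0.703 -0.635
outer loop
vertex 3.612 1.001 0.997
vertex 2.76 1.204 0.342
vertex 3.695 1.753 0.207
endloop
endfacet
facet normal 0.869 -0.401 -0.291
outer loop
vertex 3.612 1.001 0.997
vertex 3.695 1.753 0.207
vertex 4.117 1.95 1.197
endloop
endfacet
facet normal 0.689 0.149 0.709
outer loop
vertex 3.442 1.522 1.943
vertex 4.117 1.95 1.197
vertex 3.42 2.596 1.738
endloop
endfacet
facet normal -0.299 -0.431 0.851
outer loop
vertex 2.603 1.061 1.415
vertex 3.442 1.522 1.943
vertex 2.485 2.047 1.873
endloop
endfacet
facet normal -0.744 -0.640 -0.194
outer loop
vertex 2.76 1.204 0.342
vertex 2.603 1.061 1.415
vertex 2.063 1.85 0.883
endloop
endfacet
facet normal -0.031 -0.188 -0.982
outer loop
vertex 3.695 1.753 0.207
vertex 2.76 1.204 0.342
vertex 2.738 2.278 0.137
endloop
endfacet
facet normal 0.855 0.299 -0.424
outer loop
vertex 4.117 1.95 1.197
vertex 3.695 1.753 0.207
vertex 3.577 2.739 0.665
endloop
endfacet
facet normal -0.536 -0.252 0.806
outer loop
vertex 0.52 -3.401 1.015
vertex 0.337 -2.425 1.198
vertex -0.569 -3.465 0.271
endloop
endfacet
facet normal 0.181 -0.967 -0.181
outer loop
vertex 0.263 -3.075 -0.978
vertex 0.52 -3.401 1.015
vertex -0.569 -3.465 0.271
endloop
endfacet
facet normal -0.536 -0.251 0.806
outer loop
vertex -0.569 -3.465 0.271
vertex 0.337 -2.425 1.198
vertex -0.751 -2.488 0.454
endloop
endfacet
facet normal -0.824 -0.048 -0.564
outer loop
vertex -0.751 -2.488 0.454
vertex 0.263 -3.075 -0.978
vertex -0.569 -3.465 0.271
endloop
endfacet
facet normal 0.824 0.049 0.564
outer loop
vertex 0.52 -3.401 1.015
vertex 1.169 -2.035 -0.051
vertex 0.337 -2.425 1.198
endloop
endfacet
facet normal 0.180 -0.967 -0.181
outer loop
vertex 1.351 -3.012 -0.234
vertex 0.52 -3.401 1.015
vertex 0.263 -3.075 -0.978
endloop
endfacet
facet normal 0.825 0.048 0.564
outer loop
vertex 1.351 -3.012 -0.234
vertex 1.169 -2.035 -0.051
vertex 0.52 -3.401 1.015
endloop
endfacet
facet normal -0.180 0.967 0.182
outer loop
vertex 0.337 -2.425 1.198
vertex 1.169 -2.035 -0.051
vertex -0.751 -2.488 0.454
endloop
endfacet
facet normal -0.824 -0.049 -0.564
outer loop
vertex 0.08 -2.099 -0.795
vertex 0.263 -3.075 -0.978
vertex -0.751 -2.488 0.454
endloop
endfacet
facet normal -0.180 0.967 0.181
outer loop
vertex -0.751 -2.488 0.454
vertex 1.169 -2.035 -0.051
vertex 0.08 -2.099 -0.795
endloop
endfacet
facet normal 0.536 0.252 -0.806
outer loop
vertex 0.08 -2.099 -0.795
vertex 1.351 -3.012 -0.234
vertex 0.263 -3.075 -0.978
endloop
endfacet
facet normal 0.536 0.251 -0.806
outer loop
vertex 1.169 -2.035 -0.051
vertex 1.351 -3.012 -0.234
vertex 0.08 -2.099 -0.795
endloop
endfacet
facet normal -0.697 0.671 0.253
outer loop
vertex -2.078 -2.154 -1.318
vertex -1.47 -1.62 -1.058
vertex -2.038 -1.815 -2.107
endloop
endfacet
facet normal -0.715 -0.629 -0.306
outer loop
vertex -0.95 -2.86 -2.502
vertex -2.078 -2.154 -1.318
vertex -2.038 -1.815 -2.107
endloop
endfacet
facet normal -0.698 0.669 0.254
outer loop
vertex -2.038 -1.815 -2.107
vertex -1.47 -1.62 -1.058
vertex -1.431 -1.28 -1.847
endloop
endfacet
facet normal 0.046 0.394 -0.918
outer loop
vertex -1.431 -1.28 -1.847
vertex -0.95 -2.86 -2.502
vertex -2.038 -1.815 -2.107
endloop
endfacet
facet normal -0.046 -0.395 0.918
outer loop
vertex -2.078 -2.154 -1.318
vertex -0.382 -2.665 -1.453
vertex -1.47 -1.62 -1.058
endloop
endfacet
facet normal -0.715 -0.629 -0.306
outer loop
vertex -0.989 -3.2 -1.713
vertex -2.078 -2.154 -1.318
vertex -0.95 -2.86 -2.502
endloop
endfacet
facet normal -0.046 -0.394 0.918
outer loop
vertex -0.989 -3.2 -1.713
vertex -0.382 -2.665 -1.453
vertex -2.078 -2.154 -1.318
endloop
endfacet
facet normal 0.715 0.629 0.306
outer loop
vertex -1.47 -1.62 -1.058
vertex -0.382 -2.665 -1.453
vertex -1.431 -1.28 -1.847
endloop
endfacet
facet normal 0.046 0.394 -0.918
outer loop
vertex -0.342 -2.326 -2.242
vertex -0.95 -2.86 -2.502
vertex -1.431 -1.28 -1.847
endloop
endfacet
facet normal 0.715 0.629 0.306
outer loop
vertex -1.431 -1.28 -1.847
vertex -0.382 -2.665 -1.453
vertex -0.342 -2.326 -2.242
endloop
endfacet
facet normal 0.697 -0.670 -0.254
outer loop
vertex -0.342 -2.326 -2.242
vertex -0.989 -3.2 -1.713
vertex -0.95 -2.86 -2.502
endloop
endfacet
facet normal 0.698 -0.670 -0.252
outer loop
vertex -0.382 -2.665 -1.453
vertex -0.989 -3.2 -1.713
vertex -0.342 -2.326 -2.242
endloop
endfacet

endsolid


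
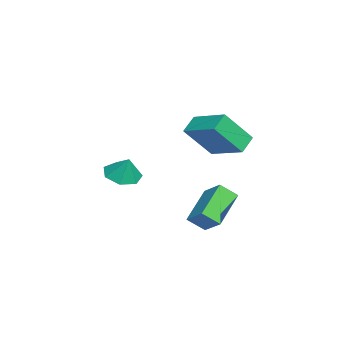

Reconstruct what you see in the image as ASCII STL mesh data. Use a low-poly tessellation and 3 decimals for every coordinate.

solid 
facet normal -0.629 -0.714 -0.308
outer loop
vertex 0.4 -0.405 2.624
vertex -0.386 0.017 3.25
vertex -0.221 0.838 1.009
endloop
endfacet
facet normal 0.721 -0.387 -0.575
outer loop
vertex 1.086 2.323 1.65
vertex 0.4 -0.405 2.624
vertex -0.221 0.838 1.009
endloop
endfacet
facet normal -0.628 -0.714 -0.308
outer loop
vertex -0.221 0.838 1.009
vertex -0.386 0.017 3.25
vertex -1.007 1.259 1.636
endloop
endfacet
facet normal -0.292 0.584 -0.758
outer loop
vertex -1.007 1.259 1.636
vertex 1.086 2.323 1.65
vertex -0.221 0.838 1.009
endloop
endfacet
facet normal 0.291 -0.583 0.758
outer loop
vertex 0.4 -0.405 2.624
vertex 0.921 1.502 3.891
vertex -0.386 0.017 3.25
endloop
endfacet
facet normal 0.721 -0.387 -0.575
outer loop
vertex 1.707 1.081 3.264
vertex 0.4 -0.405 2.624
vertex 1.086 2.323 1.65
endloop
endfacet
facet normal 0.292 -0.583 0.758
outer loop
vertex 1.707 1.081 3.264
vertex 0.921 1.502 3.891
vertex 0.4 -0.405 2.624
endloop
endfacet
facet normal -0.721 0.387 0.575
outer loop
vertex -0.386 0.017 3.25
vertex 0.921 1.502 3.891
vertex -1.007 1.259 1.636
endloop
endfacet
facet normal -0.291 0.583 -0.759
outer loop
vertex 0.3 2.745 2.276
vertex 1.086 2.323 1.65
vertex -1.007 1.259 1.636
endloop
endfacet
facet normal -0.721 0.387 0.575
outer loop
vertex -1.007 1.259 1.636
vertex 0.921 1.502 3.891
vertex 0.3 2.745 2.276
endloop
endfacet
facet normal 0.629 0.714 0.308
outer loop
vertex 0.3 2.745 2.276
vertex 1.707 1.081 3.264
vertex 1.086 2.323 1.65
endloop
endfacet
facet normal 0.628 0.714 0.308
outer loop
vertex 0.921 1.502 3.891
vertex 1.707 1.081 3.264
vertex 0.3 2.745 2.276
endloop
endfacet
facet normal -0.346 -0.295 -0.890
outer loop
vertex -1.322 -2.753 -1.462
vertex -1.837 -3.464 -1.026
vertex -2.111 -2.545 -1.224
endloop
endfacet
facet normal 0.310 0.925 0.221
outer loop
vertex -1.322 -2.753 -1.462
vertex -2.111 -2.545 -1.224
vertex -1.403 -3.096 0.086
endloop
endfacet
facet normal -0.347 -0.295 -0.890
outer loop
vertex -2.111 -2.545 -1.224
vertex -1.837 -3.464 -1.026
vertex -2.694 -3.028 -0.837
endloop
endfacet
facet normal -0.322 0.798 0.510
outer loop
vertex -2.111 -2.545 -1.224
vertex -2.694 -3.028 -0.837
vertex -1.403 -3.096 0.086
endloop
endfacet
facet normal -0.346 -0.295 -0.891
outer loop
vertex -2.694 -3.028 -0.837
vertex -1.837 -3.464 -1.026
vertex -2.631 -3.84 -0.593
endloop
endfacet
facet normal -0.563 0.197 0.802
outer loop
vertex -2.694 -3.028 -0.837
vertex -2.631 -3.84 -0.593
vertex -1.403 -3.096 0.086
endloop
endfacet
facet normal -0.346 -0.295 -0.891
outer loop
vertex -2.631 -3.84 -0.593
vertex -1.837 -3.464 -1.026
vertex -1.97 -4.369 -0.675
endloop
endfacet
facet normal -0.229 -0.422 0.877
outer loop
vertex -2.631 -3.84 -0.593
vertex -1.97 -4.369 -0.675
vertex -1.403 -3.096 0.086
endloop
endfacet
facet normal -0.347 -0.294 -0.890
outer loop
vertex -1.97 -4.369 -0.675
vertex -1.837 -3.464 -1.026
vertex -1.209 -4.217 -1.022
endloop
endfacet
facet normal 0.429 -0.597 0.679
outer loop
vertex -1.97 -4.369 -0.675
vertex -1.209 -4.217 -1.022
vertex -1.403 -3.096 0.086
endloop
endfacet
facet normal -0.347 -0.294 -0.891
outer loop
vertex -1.209 -4.217 -1.022
vertex -1.837 -3.464 -1.026
vertex -0.92 -3.498 -1.372
endloop
endfacet
facet normal 0.914 -0.194 0.356
outer loop
vertex -1.209 -4.217 -1.022
vertex -0.92 -3.498 -1.372
vertex -1.403 -3.096 0.086
endloop
endfacet
facet normal -0.347 -0.295 -0.890
outer loop
vertex -0.92 -3.498 -1.372
vertex -1.837 -3.464 -1.026
vertex -1.322 -2.753 -1.462
endloop
endfacet
facet normal 0.862 0.484 0.152
outer loop
vertex -0.92 -3.498 -1.372
vertex -1.322 -2.753 -1.462
vertex -1.403 -3.096 0.086
endloop
endfacet
facet normal -0.618 -0.553 -0.558
outer loop
vertex -1.713 0.428 -1.975
vertex -1.843 1.28 -2.675
vertex -0.011 -0.283 -3.155
endloop
endfacet
facet normal 0.117 -0.767 0.631
outer loop
vertex 0.843 0.48 -2.385
vertex -1.713 0.428 -1.975
vertex -0.011 -0.283 -3.155
endloop
endfacet
facet normal -0.618 -0.553 -0.558
outer loop
vertex -0.011 -0.283 -3.155
vertex -1.843 1.28 -2.675
vertex -0.141 0.568 -3.855
endloop
endfacet
facet normal 0.777 -0.325 -0.539
outer loop
vertex -0.141 0.568 -3.855
vertex 0.843 0.48 -2.385
vertex -0.011 -0.283 -3.155
endloop
endfacet
facet normal -0.777 0.325 0.540
outer loop
vertex -1.713 0.428 -1.975
vertex -0.989 2.043 -1.905
vertex -1.843 1.28 -2.675
endloop
endfacet
facet normal 0.117 -0.767 0.631
outer loop
vertex -0.859 1.192 -1.205
vertex -1.713 0.428 -1.975
vertex 0.843 0.48 -2.385
endloop
endfacet
facet normal -0.777 0.325 0.539
outer loop
vertex -0.859 1.192 -1.205
vertex -0.989 2.043 -1.905
vertex -1.713 0.428 -1.975
endloop
endfacet
facet normal -0.117 0.767 -0.631
outer loop
vertex -1.843 1.28 -2.675
vertex -0.989 2.043 -1.905
vertex -0.141 0.568 -3.855
endloop
endfacet
facet normal 0.777 -0.325 -0.539
outer loop
vertex 0.713 1.332 -3.085
vertex 0.843 0.48 -2.385
vertex -0.141 0.568 -3.855
endloop
endfacet
facet normal -0.117 0.767 -0.631
outer loop
vertex -0.141 0.568 -3.855
vertex -0.989 2.043 -1.905
vertex 0.713 1.332 -3.085
endloop
endfacet
facet normal 0.618 0.553 0.558
outer loop
vertex 0.713 1.332 -3.085
vertex -0.859 1.192 -1.205
vertex 0.843 0.48 -2.385
endloop
endfacet
facet normal 0.618 0.554 0.558
outer loop
vertex -0.989 2.043 -1.905
vertex -0.859 1.192 -1.205
vertex 0.713 1.332 -3.085
endloop
endfacet

endsolid


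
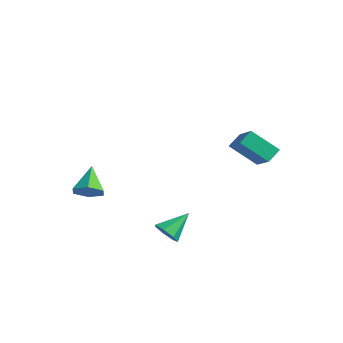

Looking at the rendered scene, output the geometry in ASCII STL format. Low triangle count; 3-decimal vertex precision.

solid 
facet normal -0.098 -0.823 -0.559
outer loop
vertex 4.38 -3.602 -3.96
vertex 3.655 -3.83 -3.497
vertex 3.71 -3.335 -4.235
endloop
endfacet
facet normal 0.487 0.733 -0.475
outer loop
vertex 4.38 -3.602 -3.96
vertex 3.71 -3.335 -4.235
vertex 3.845 -2.25 -2.423
endloop
endfacet
facet normal -0.099 -0.823 -0.559
outer loop
vertex 3.71 -3.335 -4.235
vertex 3.655 -3.83 -3.497
vertex 2.998 -3.44 -3.954
endloop
endfacet
facet normal -0.308 0.826 -0.472
outer loop
vertex 3.71 -3.335 -4.235
vertex 2.998 -3.44 -3.954
vertex 3.845 -2.25 -2.423
endloop
endfacet
facet normal -0.099 -0.823 -0.560
outer loop
vertex 2.998 -3.44 -3.954
vertex 3.655 -3.83 -3.497
vertex 2.781 -3.839 -3.329
endloop
endfacet
facet normal -0.843 0.536 0.050
outer loop
vertex 2.998 -3.44 -3.954
vertex 2.781 -3.839 -3.329
vertex 3.845 -2.25 -2.423
endloop
endfacet
facet normal -0.099 -0.823 -0.560
outer loop
vertex 2.781 -3.839 -3.329
vertex 3.655 -3.83 -3.497
vertex 3.222 -4.231 -2.831
endloop
endfacet
facet normal -0.714 0.081 0.696
outer loop
vertex 2.781 -3.839 -3.329
vertex 3.222 -4.231 -2.831
vertex 3.845 -2.25 -2.423
endloop
endfacet
facet normal -0.099 -0.823 -0.560
outer loop
vertex 3.222 -4.231 -2.831
vertex 3.655 -3.83 -3.497
vertex 3.989 -4.321 -2.835
endloop
endfacet
facet normal -0.018 -0.196 0.980
outer loop
vertex 3.222 -4.231 -2.831
vertex 3.989 -4.321 -2.835
vertex 3.845 -2.25 -2.423
endloop
endfacet
facet normal -0.099 -0.822 -0.560
outer loop
vertex 3.989 -4.321 -2.835
vertex 3.655 -3.83 -3.497
vertex 4.504 -4.041 -3.337
endloop
endfacet
facet normal 0.719 -0.087 0.689
outer loop
vertex 3.989 -4.321 -2.835
vertex 4.504 -4.041 -3.337
vertex 3.845 -2.25 -2.423
endloop
endfacet
facet normal -0.099 -0.823 -0.560
outer loop
vertex 4.504 -4.041 -3.337
vertex 3.655 -3.83 -3.497
vertex 4.38 -3.602 -3.96
endloop
endfacet
facet normal 0.944 0.326 0.042
outer loop
vertex 4.504 -4.041 -3.337
vertex 4.38 -3.602 -3.96
vertex 3.845 -2.25 -2.423
endloop
endfacet
facet normal -0.652 -0.436 0.620
outer loop
vertex 3.935 2.534 2.491
vertex 2.298 3.275 1.292
vertex 3.967 1.611 1.875
endloop
endfacet
facet normal 0.758 -0.344 0.555
outer loop
vertex 5.362 2.545 0.548
vertex 3.935 2.534 2.491
vertex 3.967 1.611 1.875
endloop
endfacet
facet normal -0.652 -0.436 0.621
outer loop
vertex 3.967 1.611 1.875
vertex 2.298 3.275 1.292
vertex 2.33 2.352 0.677
endloop
endfacet
facet normal 0.029 -0.832 -0.555
outer loop
vertex 2.33 2.352 0.677
vertex 5.362 2.545 0.548
vertex 3.967 1.611 1.875
endloop
endfacet
facet normal -0.030 0.832 0.554
outer loop
vertex 3.935 2.534 2.491
vertex 3.693 4.209 -0.035
vertex 2.298 3.275 1.292
endloop
endfacet
facet normal 0.758 -0.343 0.555
outer loop
vertex 5.33 3.468 1.163
vertex 3.935 2.534 2.491
vertex 5.362 2.545 0.548
endloop
endfacet
facet normal -0.029 0.832 0.554
outer loop
vertex 5.33 3.468 1.163
vertex 3.693 4.209 -0.035
vertex 3.935 2.534 2.491
endloop
endfacet
facet normal -0.758 0.343 -0.555
outer loop
vertex 2.298 3.275 1.292
vertex 3.693 4.209 -0.035
vertex 2.33 2.352 0.677
endloop
endfacet
facet normal 0.029 -0.832 -0.554
outer loop
vertex 3.725 3.286 -0.651
vertex 5.362 2.545 0.548
vertex 2.33 2.352 0.677
endloop
endfacet
facet normal -0.758 0.344 -0.554
outer loop
vertex 2.33 2.352 0.677
vertex 3.693 4.209 -0.035
vertex 3.725 3.286 -0.651
endloop
endfacet
facet normal 0.652 0.436 -0.620
outer loop
vertex 3.725 3.286 -0.651
vertex 5.33 3.468 1.163
vertex 5.362 2.545 0.548
endloop
endfacet
facet normal 0.652 0.437 -0.620
outer loop
vertex 3.693 4.209 -0.035
vertex 5.33 3.468 1.163
vertex 3.725 3.286 -0.651
endloop
endfacet
facet normal 0.509 -0.581 -0.636
outer loop
vertex -2.804 -4.024 -2.445
vertex -3.306 -3.588 -3.245
vertex -2.413 -3.177 -2.906
endloop
endfacet
facet normal 0.506 0.220 0.834
outer loop
vertex -2.804 -4.024 -2.445
vertex -2.413 -3.177 -2.906
vertex -4.354 -2.392 -1.935
endloop
endfacet
facet normal 0.509 -0.580 -0.636
outer loop
vertex -2.413 -3.177 -2.906
vertex -3.306 -3.588 -3.245
vertex -2.916 -2.741 -3.706
endloop
endfacet
facet normal 0.449 0.872 0.193
outer loop
vertex -2.413 -3.177 -2.906
vertex -2.916 -2.741 -3.706
vertex -4.354 -2.392 -1.935
endloop
endfacet
facet normal 0.509 -0.580 -0.636
outer loop
vertex -2.916 -2.741 -3.706
vertex -3.306 -3.588 -3.245
vertex -3.809 -3.153 -4.045
endloop
endfacet
facet normal -0.261 0.884 -0.387
outer loop
vertex -2.916 -2.741 -3.706
vertex -3.809 -3.153 -4.045
vertex -4.354 -2.392 -1.935
endloop
endfacet
facet normal 0.509 -0.581 -0.636
outer loop
vertex -3.809 -3.153 -4.045
vertex -3.306 -3.588 -3.245
vertex -4.199 -3.999 -3.584
endloop
endfacet
facet normal -0.914 0.245 -0.324
outer loop
vertex -3.809 -3.153 -4.045
vertex -4.199 -3.999 -3.584
vertex -4.354 -2.392 -1.935
endloop
endfacet
facet normal 0.509 -0.581 -0.636
outer loop
vertex -4.199 -3.999 -3.584
vertex -3.306 -3.588 -3.245
vertex -3.697 -4.435 -2.784
endloop
endfacet
facet normal -0.857 -0.407 0.316
outer loop
vertex -4.199 -3.999 -3.584
vertex -3.697 -4.435 -2.784
vertex -4.354 -2.392 -1.935
endloop
endfacet
facet normal 0.509 -0.581 -0.636
outer loop
vertex -3.697 -4.435 -2.784
vertex -3.306 -3.588 -3.245
vertex -2.804 -4.024 -2.445
endloop
endfacet
facet normal -0.147 -0.420 0.896
outer loop
vertex -3.697 -4.435 -2.784
vertex -2.804 -4.024 -2.445
vertex -4.354 -2.392 -1.935
endloop
endfacet

endsolid


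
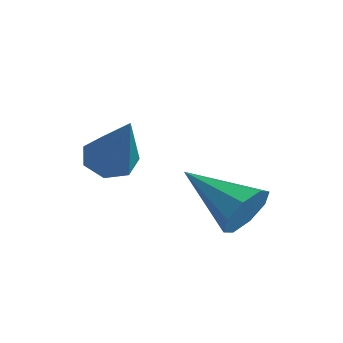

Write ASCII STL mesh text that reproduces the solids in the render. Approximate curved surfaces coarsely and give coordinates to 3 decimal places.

solid 
facet normal 0.857 0.363 -0.367
outer loop
vertex 0.037 -2.165 1.031
vertex -0.265 -1.905 0.583
vertex -0.099 -1.739 1.135
endloop
endfacet
facet normal 0.090 -0.209 0.974
outer loop
vertex 0.037 -2.165 1.031
vertex -0.099 -1.739 1.135
vertex -1.515 -2.435 1.117
endloop
endfacet
facet normal 0.857 0.362 -0.367
outer loop
vertex -0.099 -1.739 1.135
vertex -0.265 -1.905 0.583
vertex -0.332 -1.41 0.915
endloop
endfacet
facet normal -0.222 0.429 0.876
outer loop
vertex -0.099 -1.739 1.135
vertex -0.332 -1.41 0.915
vertex -1.515 -2.435 1.117
endloop
endfacet
facet normal 0.857 0.362 -0.367
outer loop
vertex -0.332 -1.41 0.915
vertex -0.265 -1.905 0.583
vertex -0.526 -1.371 0.501
endloop
endfacet
facet normal -0.581 0.738 0.342
outer loop
vertex -0.332 -1.41 0.915
vertex -0.526 -1.371 0.501
vertex -1.515 -2.435 1.117
endloop
endfacet
facet normal 0.857 0.363 -0.366
outer loop
vertex -0.526 -1.371 0.501
vertex -0.265 -1.905 0.583
vertex -0.567 -1.645 0.134
endloop
endfacet
facet normal -0.779 0.541 -0.317
outer loop
vertex -0.526 -1.371 0.501
vertex -0.567 -1.645 0.134
vertex -1.515 -2.435 1.117
endloop
endfacet
facet normal 0.857 0.365 -0.365
outer loop
vertex -0.567 -1.645 0.134
vertex -0.265 -1.905 0.583
vertex -0.43 -2.071 0.03
endloop
endfacet
facet normal -0.698 -0.050 -0.714
outer loop
vertex -0.567 -1.645 0.134
vertex -0.43 -2.071 0.03
vertex -1.515 -2.435 1.117
endloop
endfacet
facet normal 0.857 0.364 -0.365
outer loop
vertex -0.43 -2.071 0.03
vertex -0.265 -1.905 0.583
vertex -0.197 -2.399 0.25
endloop
endfacet
facet normal -0.386 -0.687 -0.615
outer loop
vertex -0.43 -2.071 0.03
vertex -0.197 -2.399 0.25
vertex -1.515 -2.435 1.117
endloop
endfacet
facet normal 0.856 0.365 -0.366
outer loop
vertex -0.197 -2.399 0.25
vertex -0.265 -1.905 0.583
vertex -0.003 -2.439 0.664
endloop
endfacet
facet normal -0.028 -0.996 -0.083
outer loop
vertex -0.197 -2.399 0.25
vertex -0.003 -2.439 0.664
vertex -1.515 -2.435 1.117
endloop
endfacet
facet normal 0.856 0.365 -0.366
outer loop
vertex -0.003 -2.439 0.664
vertex -0.265 -1.905 0.583
vertex 0.037 -2.165 1.031
endloop
endfacet
facet normal 0.171 -0.798 0.577
outer loop
vertex -0.003 -2.439 0.664
vertex 0.037 -2.165 1.031
vertex -1.515 -2.435 1.117
endloop
endfacet
facet normal -0.617 0.083 -0.783
outer loop
vertex -2.136 -3.691 0.997
vertex -2.467 -3.398 1.289
vertex -2.062 -3.237 0.987
endloop
endfacet
facet normal 0.906 -0.156 -0.393
outer loop
vertex -2.136 -3.691 0.997
vertex -2.062 -3.237 0.987
vertex -1.393 -3.542 2.651
endloop
endfacet
facet normal -0.617 0.084 -0.782
outer loop
vertex -2.062 -3.237 0.987
vertex -2.467 -3.398 1.289
vertex -2.293 -2.904 1.205
endloop
endfacet
facet normal 0.747 0.639 -0.183
outer loop
vertex -2.062 -3.237 0.987
vertex -2.293 -2.904 1.205
vertex -1.393 -3.542 2.651
endloop
endfacet
facet normal -0.617 0.084 -0.783
outer loop
vertex -2.293 -2.904 1.205
vertex -2.467 -3.398 1.289
vertex -2.655 -2.943 1.486
endloop
endfacet
facet normal 0.148 0.936 0.321
outer loop
vertex -2.293 -2.904 1.205
vertex -2.655 -2.943 1.486
vertex -1.393 -3.542 2.651
endloop
endfacet
facet normal -0.617 0.084 -0.782
outer loop
vertex -2.655 -2.943 1.486
vertex -2.467 -3.398 1.289
vertex -2.875 -3.324 1.619
endloop
endfacet
facet normal -0.439 0.511 0.739
outer loop
vertex -2.655 -2.943 1.486
vertex -2.875 -3.324 1.619
vertex -1.393 -3.542 2.651
endloop
endfacet
facet normal -0.618 0.083 -0.782
outer loop
vertex -2.875 -3.324 1.619
vertex -2.467 -3.398 1.289
vertex -2.788 -3.76 1.504
endloop
endfacet
facet normal -0.573 -0.314 0.757
outer loop
vertex -2.875 -3.324 1.619
vertex -2.788 -3.76 1.504
vertex -1.393 -3.542 2.651
endloop
endfacet
facet normal -0.618 0.084 -0.782
outer loop
vertex -2.788 -3.76 1.504
vertex -2.467 -3.398 1.289
vertex -2.46 -3.924 1.227
endloop
endfacet
facet normal -0.154 -0.919 0.362
outer loop
vertex -2.788 -3.76 1.504
vertex -2.46 -3.924 1.227
vertex -1.393 -3.542 2.651
endloop
endfacet
facet normal -0.616 0.084 -0.783
outer loop
vertex -2.46 -3.924 1.227
vertex -2.467 -3.398 1.289
vertex -2.136 -3.691 0.997
endloop
endfacet
facet normal 0.505 -0.850 -0.150
outer loop
vertex -2.46 -3.924 1.227
vertex -2.136 -3.691 0.997
vertex -1.393 -3.542 2.651
endloop
endfacet

endsolid


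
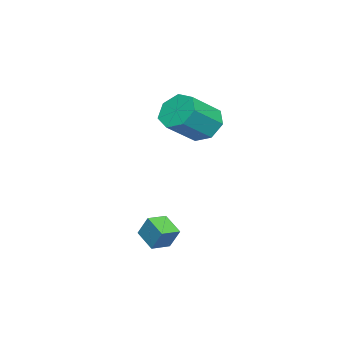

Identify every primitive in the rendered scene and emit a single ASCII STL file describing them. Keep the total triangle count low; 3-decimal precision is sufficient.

solid 
facet normal -0.688 0.431 -0.584
outer loop
vertex -3.15 -3.121 -0.118
vertex -3.701 -2.848 0.732
vertex -2.946 -2.309 0.241
endloop
endfacet
facet normal 0.691 0.140 -0.710
outer loop
vertex -3.15 -3.121 -0.118
vertex -2.946 -2.309 0.241
vertex -1.767 -3.986 1.057
endloop
endfacet
facet normal 0.691 0.141 -0.709
outer loop
vertex -1.767 -3.986 1.057
vertex -2.946 -2.309 0.241
vertex -1.564 -3.173 1.416
endloop
endfacet
facet normal 0.688 -0.430 0.585
outer loop
vertex -1.767 -3.986 1.057
vertex -1.564 -3.173 1.416
vertex -2.319 -3.712 1.908
endloop
endfacet
facet normal -0.688 0.430 -0.585
outer loop
vertex -2.946 -2.309 0.241
vertex -3.701 -2.848 0.732
vertex -3.312 -1.902 0.97
endloop
endfacet
facet normal 0.605 0.785 -0.134
outer loop
vertex -2.946 -2.309 0.241
vertex -3.312 -1.902 0.97
vertex -1.564 -3.173 1.416
endloop
endfacet
facet normal 0.605 0.785 -0.135
outer loop
vertex -1.564 -3.173 1.416
vertex -3.312 -1.902 0.97
vertex -1.929 -2.766 2.145
endloop
endfacet
facet normal 0.688 -0.430 0.585
outer loop
vertex -1.564 -3.173 1.416
vertex -1.929 -2.766 2.145
vertex -2.319 -3.712 1.908
endloop
endfacet
facet normal -0.688 0.430 -0.585
outer loop
vertex -3.312 -1.902 0.97
vertex -3.701 -2.848 0.732
vertex -3.971 -2.208 1.52
endloop
endfacet
facet normal 0.063 0.838 0.542
outer loop
vertex -3.312 -1.902 0.97
vertex -3.971 -2.208 1.52
vertex -1.929 -2.766 2.145
endloop
endfacet
facet normal 0.063 0.838 0.542
outer loop
vertex -1.929 -2.766 2.145
vertex -3.971 -2.208 1.52
vertex -2.588 -3.072 2.695
endloop
endfacet
facet normal 0.688 -0.430 0.585
outer loop
vertex -1.929 -2.766 2.145
vertex -2.588 -3.072 2.695
vertex -2.319 -3.712 1.908
endloop
endfacet
facet normal -0.687 0.430 -0.585
outer loop
vertex -3.971 -2.208 1.52
vertex -3.701 -2.848 0.732
vertex -4.427 -2.995 1.477
endloop
endfacet
facet normal -0.526 0.260 0.810
outer loop
vertex -3.971 -2.208 1.52
vertex -4.427 -2.995 1.477
vertex -2.588 -3.072 2.695
endloop
endfacet
facet normal -0.526 0.260 0.810
outer loop
vertex -2.588 -3.072 2.695
vertex -4.427 -2.995 1.477
vertex -3.044 -3.86 2.652
endloop
endfacet
facet normal 0.688 -0.430 0.585
outer loop
vertex -2.588 -3.072 2.695
vertex -3.044 -3.86 2.652
vertex -2.319 -3.712 1.908
endloop
endfacet
facet normal -0.688 0.430 -0.585
outer loop
vertex -4.427 -2.995 1.477
vertex -3.701 -2.848 0.732
vertex -4.337 -3.672 0.874
endloop
endfacet
facet normal -0.719 -0.513 0.469
outer loop
vertex -4.427 -2.995 1.477
vertex -4.337 -3.672 0.874
vertex -3.044 -3.86 2.652
endloop
endfacet
facet normal -0.719 -0.514 0.468
outer loop
vertex -3.044 -3.86 2.652
vertex -4.337 -3.672 0.874
vertex -2.954 -4.536 2.049
endloop
endfacet
facet normal 0.688 -0.430 0.585
outer loop
vertex -3.044 -3.86 2.652
vertex -2.954 -4.536 2.049
vertex -2.319 -3.712 1.908
endloop
endfacet
facet normal -0.688 0.430 -0.585
outer loop
vertex -4.337 -3.672 0.874
vertex -3.701 -2.848 0.732
vertex -3.768 -3.728 0.164
endloop
endfacet
facet normal -0.371 -0.901 -0.226
outer loop
vertex -4.337 -3.672 0.874
vertex -3.768 -3.728 0.164
vertex -2.954 -4.536 2.049
endloop
endfacet
facet normal -0.371 -0.901 -0.226
outer loop
vertex -2.954 -4.536 2.049
vertex -3.768 -3.728 0.164
vertex -2.385 -4.592 1.339
endloop
endfacet
facet normal 0.688 -0.430 0.585
outer loop
vertex -2.954 -4.536 2.049
vertex -2.385 -4.592 1.339
vertex -2.319 -3.712 1.908
endloop
endfacet
facet normal -0.689 0.430 -0.584
outer loop
vertex -3.768 -3.728 0.164
vertex -3.701 -2.848 0.732
vertex -3.15 -3.121 -0.118
endloop
endfacet
facet normal 0.256 -0.610 -0.750
outer loop
vertex -3.768 -3.728 0.164
vertex -3.15 -3.121 -0.118
vertex -2.385 -4.592 1.339
endloop
endfacet
facet normal 0.256 -0.610 -0.750
outer loop
vertex -2.385 -4.592 1.339
vertex -3.15 -3.121 -0.118
vertex -1.767 -3.986 1.057
endloop
endfacet
facet normal 0.688 -0.430 0.585
outer loop
vertex -2.385 -4.592 1.339
vertex -1.767 -3.986 1.057
vertex -2.319 -3.712 1.908
endloop
endfacet
facet normal -0.826 0.549 -0.123
outer loop
vertex 1.321 -2.989 -2.908
vertex 1.95 -2.165 -3.452
vertex 1.129 -3.502 -3.908
endloop
endfacet
facet normal -0.538 -0.704 0.464
outer loop
vertex 1.93 -4.035 -3.788
vertex 1.321 -2.989 -2.908
vertex 1.129 -3.502 -3.908
endloop
endfacet
facet normal -0.826 0.549 -0.123
outer loop
vertex 1.129 -3.502 -3.908
vertex 1.95 -2.165 -3.452
vertex 1.758 -2.678 -4.452
endloop
endfacet
facet normal -0.168 -0.450 -0.877
outer loop
vertex 1.758 -2.678 -4.452
vertex 1.93 -4.035 -3.788
vertex 1.129 -3.502 -3.908
endloop
endfacet
facet normal 0.168 0.450 0.877
outer loop
vertex 1.321 -2.989 -2.908
vertex 2.751 -2.698 -3.332
vertex 1.95 -2.165 -3.452
endloop
endfacet
facet normal -0.538 -0.704 0.464
outer loop
vertex 2.122 -3.522 -2.788
vertex 1.321 -2.989 -2.908
vertex 1.93 -4.035 -3.788
endloop
endfacet
facet normal 0.168 0.450 0.877
outer loop
vertex 2.122 -3.522 -2.788
vertex 2.751 -2.698 -3.332
vertex 1.321 -2.989 -2.908
endloop
endfacet
facet normal 0.538 0.704 -0.464
outer loop
vertex 1.95 -2.165 -3.452
vertex 2.751 -2.698 -3.332
vertex 1.758 -2.678 -4.452
endloop
endfacet
facet normal -0.168 -0.450 -0.877
outer loop
vertex 2.559 -3.211 -4.332
vertex 1.93 -4.035 -3.788
vertex 1.758 -2.678 -4.452
endloop
endfacet
facet normal 0.538 0.704 -0.464
outer loop
vertex 1.758 -2.678 -4.452
vertex 2.751 -2.698 -3.332
vertex 2.559 -3.211 -4.332
endloop
endfacet
facet normal 0.826 -0.549 0.123
outer loop
vertex 2.559 -3.211 -4.332
vertex 2.122 -3.522 -2.788
vertex 1.93 -4.035 -3.788
endloop
endfacet
facet normal 0.826 -0.549 0.123
outer loop
vertex 2.751 -2.698 -3.332
vertex 2.122 -3.522 -2.788
vertex 2.559 -3.211 -4.332
endloop
endfacet

endsolid


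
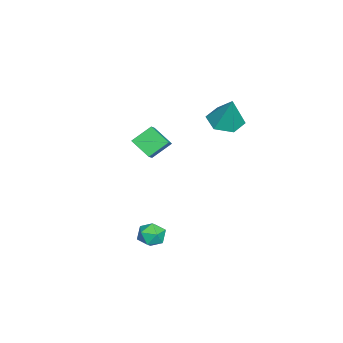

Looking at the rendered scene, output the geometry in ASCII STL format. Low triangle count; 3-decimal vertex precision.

solid 
facet normal -0.823 -0.026 -0.568
outer loop
vertex -4.3 -2.155 -0.143
vertex -4.909 -1.229 0.696
vertex -3.796 -1.12 -0.921
endloop
endfacet
facet normal 0.438 -0.667 -0.603
outer loop
vertex -2.891 -1.091 -0.296
vertex -4.3 -2.155 -0.143
vertex -3.796 -1.12 -0.921
endloop
endfacet
facet normal -0.823 -0.026 -0.568
outer loop
vertex -3.796 -1.12 -0.921
vertex -4.909 -1.229 0.696
vertex -4.405 -0.193 -0.082
endloop
endfacet
facet normal 0.363 0.745 -0.560
outer loop
vertex -4.405 -0.193 -0.082
vertex -2.891 -1.091 -0.296
vertex -3.796 -1.12 -0.921
endloop
endfacet
facet normal -0.363 -0.745 0.560
outer loop
vertex -4.3 -2.155 -0.143
vertex -4.004 -1.2 1.321
vertex -4.909 -1.229 0.696
endloop
endfacet
facet normal 0.438 -0.666 -0.604
outer loop
vertex -3.395 -2.127 0.482
vertex -4.3 -2.155 -0.143
vertex -2.891 -1.091 -0.296
endloop
endfacet
facet normal -0.363 -0.745 0.559
outer loop
vertex -3.395 -2.127 0.482
vertex -4.004 -1.2 1.321
vertex -4.3 -2.155 -0.143
endloop
endfacet
facet normal -0.438 0.666 0.603
outer loop
vertex -4.909 -1.229 0.696
vertex -4.004 -1.2 1.321
vertex -4.405 -0.193 -0.082
endloop
endfacet
facet normal 0.363 0.745 -0.559
outer loop
vertex -3.5 -0.165 0.543
vertex -2.891 -1.091 -0.296
vertex -4.405 -0.193 -0.082
endloop
endfacet
facet normal -0.437 0.667 0.604
outer loop
vertex -4.405 -0.193 -0.082
vertex -4.004 -1.2 1.321
vertex -3.5 -0.165 0.543
endloop
endfacet
facet normal 0.823 0.026 0.568
outer loop
vertex -3.5 -0.165 0.543
vertex -3.395 -2.127 0.482
vertex -2.891 -1.091 -0.296
endloop
endfacet
facet normal 0.823 0.026 0.568
outer loop
vertex -4.004 -1.2 1.321
vertex -3.395 -2.127 0.482
vertex -3.5 -0.165 0.543
endloop
endfacet
facet normal -0.570 0.409 0.713
outer loop
vertex 1.825 0.308 -2.223
vertex 2.457 0.304 -1.716
vertex 2.323 0.946 -2.191
endloop
endfacet
facet normal -0.788 0.612 0.066
outer loop
vertex 1.825 0.308 -2.223
vertex 2.323 0.946 -2.191
vertex 2.055 0.678 -2.906
endloop
endfacet
facet normal -0.951 0.026 -0.307
outer loop
vertex 1.825 0.308 -2.223
vertex 2.055 0.678 -2.906
vertex 2.023 -0.131 -2.874
endloop
endfacet
facet normal -0.833 -0.542 0.112
outer loop
vertex 1.825 0.308 -2.223
vertex 2.023 -0.131 -2.874
vertex 2.272 -0.362 -2.138
endloop
endfacet
facet normal -0.597 -0.304 0.742
outer loop
vertex 1.825 0.308 -2.223
vertex 2.272 -0.362 -2.138
vertex 2.457 0.304 -1.716
endloop
endfacet
facet normal -0.243 0.935 -0.259
outer loop
vertex 2.055 0.678 -2.906
vertex 2.323 0.946 -2.191
vertex 2.828 0.902 -2.822
endloop
endfacet
facet normal 0.111 0.606 0.788
outer loop
vertex 2.323 0.946 -2.191
vertex 2.457 0.304 -1.716
vertex 3.077 0.671 -2.086
endloop
endfacet
facet normal 0.068 -0.547 0.834
outer loop
vertex 2.457 0.304 -1.716
vertex 2.272 -0.362 -2.138
vertex 3.045 -0.138 -2.054
endloop
endfacet
facet normal -0.314 -0.931 -0.186
outer loop
vertex 2.272 -0.362 -2.138
vertex 2.023 -0.131 -2.874
vertex 2.777 -0.406 -2.769
endloop
endfacet
facet normal -0.506 -0.014 -0.862
outer loop
vertex 2.023 -0.131 -2.874
vertex 2.055 0.678 -2.906
vertex 2.643 0.236 -3.244
endloop
endfacet
facet normal 0.833 0.542 -0.112
outer loop
vertex 3.275 0.232 -2.737
vertex 2.828 0.902 -2.822
vertex 3.077 0.671 -2.086
endloop
endfacet
facet normal 0.951 -0.026 0.307
outer loop
vertex 3.275 0.232 -2.737
vertex 3.077 0.671 -2.086
vertex 3.045 -0.138 -2.054
endloop
endfacet
facet normal 0.788 -0.612 -0.066
outer loop
vertex 3.275 0.232 -2.737
vertex 3.045 -0.138 -2.054
vertex 2.777 -0.406 -2.769
endloop
endfacet
facet normal 0.570 -0.409 -0.713
outer loop
vertex 3.275 0.232 -2.737
vertex 2.777 -0.406 -2.769
vertex 2.643 0.236 -3.244
endloop
endfacet
facet normal 0.597 0.304 -0.742
outer loop
vertex 3.275 0.232 -2.737
vertex 2.643 0.236 -3.244
vertex 2.828 0.902 -2.822
endloop
endfacet
facet normal 0.314 0.931 0.186
outer loop
vertex 3.077 0.671 -2.086
vertex 2.828 0.902 -2.822
vertex 2.323 0.946 -2.191
endloop
endfacet
facet normal 0.506 0.014 0.862
outer loop
vertex 3.045 -0.138 -2.054
vertex 3.077 0.671 -2.086
vertex 2.457 0.304 -1.716
endloop
endfacet
facet normal 0.243 -0.935 0.259
outer loop
vertex 2.777 -0.406 -2.769
vertex 3.045 -0.138 -2.054
vertex 2.272 -0.362 -2.138
endloop
endfacet
facet normal -0.111 -0.606 -0.788
outer loop
vertex 2.643 0.236 -3.244
vertex 2.777 -0.406 -2.769
vertex 2.023 -0.131 -2.874
endloop
endfacet
facet normal -0.068 0.547 -0.834
outer loop
vertex 2.828 0.902 -2.822
vertex 2.643 0.236 -3.244
vertex 2.055 0.678 -2.906
endloop
endfacet
facet normal -0.317 -0.236 -0.919
outer loop
vertex -3.476 3.251 1.744
vertex -4.247 2.671 2.159
vertex -4.408 3.688 1.953
endloop
endfacet
facet normal 0.438 0.895 0.081
outer loop
vertex -3.476 3.251 1.744
vertex -4.408 3.688 1.953
vertex -3.633 3.129 3.941
endloop
endfacet
facet normal -0.317 -0.236 -0.919
outer loop
vertex -4.408 3.688 1.953
vertex -4.247 2.671 2.159
vertex -5.179 3.108 2.368
endloop
endfacet
facet normal -0.409 0.824 0.391
outer loop
vertex -4.408 3.688 1.953
vertex -5.179 3.108 2.368
vertex -3.633 3.129 3.941
endloop
endfacet
facet normal -0.317 -0.236 -0.919
outer loop
vertex -5.179 3.108 2.368
vertex -4.247 2.671 2.159
vertex -5.018 2.091 2.574
endloop
endfacet
facet normal -0.713 0.029 0.700
outer loop
vertex -5.179 3.108 2.368
vertex -5.018 2.091 2.574
vertex -3.633 3.129 3.941
endloop
endfacet
facet normal -0.317 -0.236 -0.919
outer loop
vertex -5.018 2.091 2.574
vertex -4.247 2.671 2.159
vertex -4.087 1.654 2.365
endloop
endfacet
facet normal -0.169 -0.695 0.699
outer loop
vertex -5.018 2.091 2.574
vertex -4.087 1.654 2.365
vertex -3.633 3.129 3.941
endloop
endfacet
facet normal -0.317 -0.236 -0.919
outer loop
vertex -4.087 1.654 2.365
vertex -4.247 2.671 2.159
vertex -3.316 2.234 1.95
endloop
endfacet
facet normal 0.678 -0.624 0.388
outer loop
vertex -4.087 1.654 2.365
vertex -3.316 2.234 1.95
vertex -3.633 3.129 3.941
endloop
endfacet
facet normal -0.317 -0.236 -0.919
outer loop
vertex -3.316 2.234 1.95
vertex -4.247 2.671 2.159
vertex -3.476 3.251 1.744
endloop
endfacet
facet normal 0.982 0.171 0.080
outer loop
vertex -3.316 2.234 1.95
vertex -3.476 3.251 1.744
vertex -3.633 3.129 3.941
endloop
endfacet

endsolid
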